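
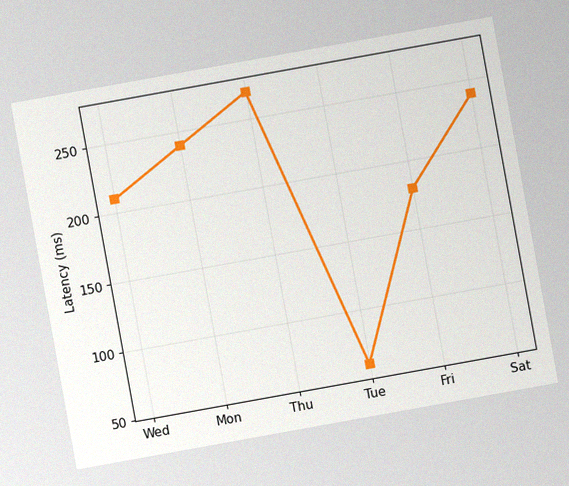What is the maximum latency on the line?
270ms

The chart is tilted about 10° counter-clockwise, with some photo noise. The highest point is at Thu, and reading across to the y-axis gives 270ms.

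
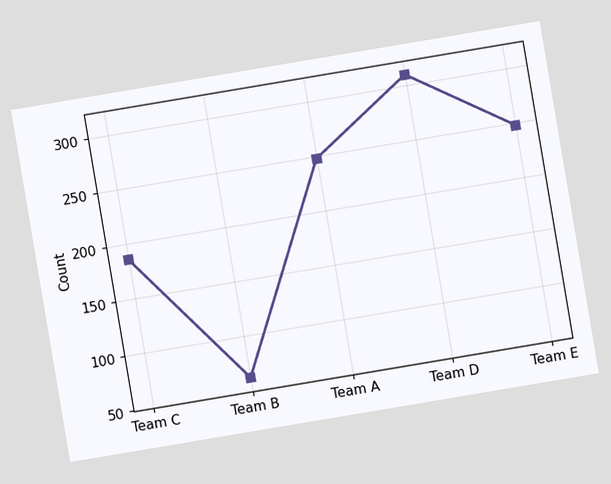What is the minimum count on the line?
The chart is tilted about 10° counter-clockwise. The lowest point is at Team B, and reading across to the y-axis gives 62.

62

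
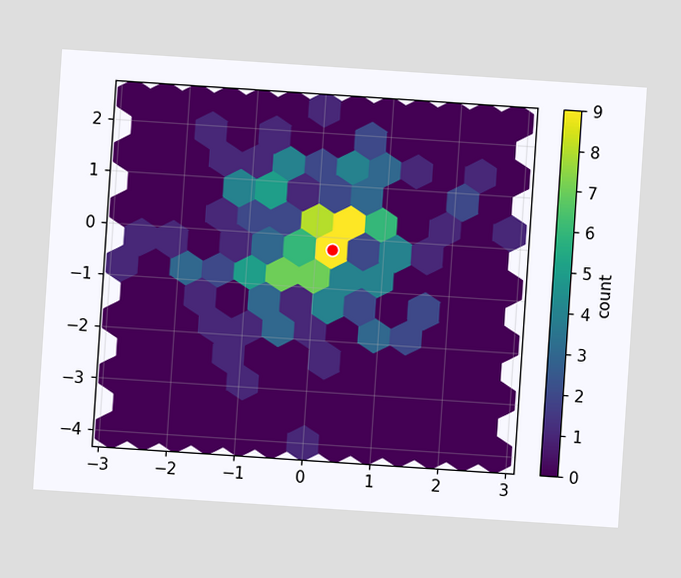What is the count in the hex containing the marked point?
9

The chart is tilted about 4° clockwise. The marked hex reads 9 on the colorbar.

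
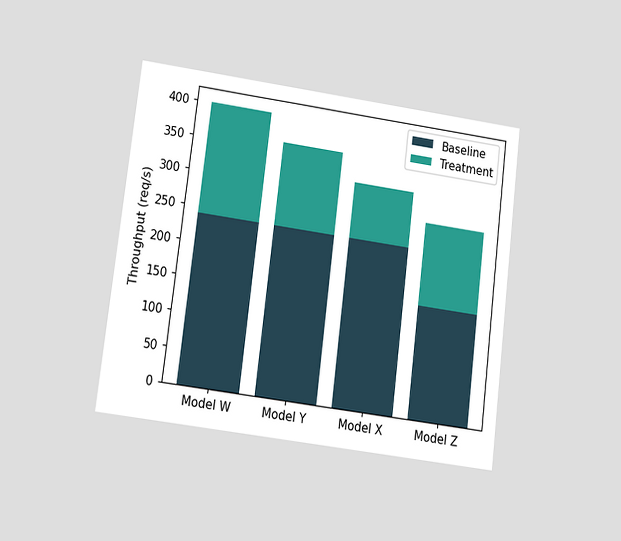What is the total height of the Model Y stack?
The chart is tilted about 7° clockwise and viewed at a slight angle. The Model Y stack's top reaches 360req/s on the y-axis.

360req/s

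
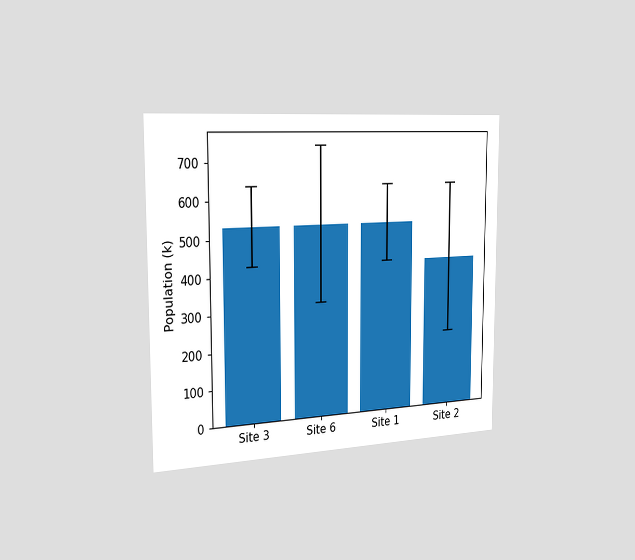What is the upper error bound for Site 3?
The chart is viewed slightly from the left. The Site 3 bar's upper whisker reaches 636k.

636k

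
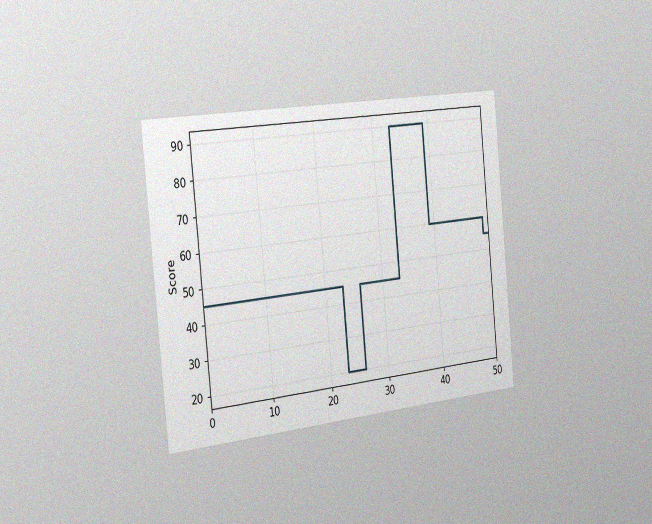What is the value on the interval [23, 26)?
20

The chart is tilted about 6° counter-clockwise and viewed slightly from the left, with some photo noise. On [23, 26) the step sits at 20.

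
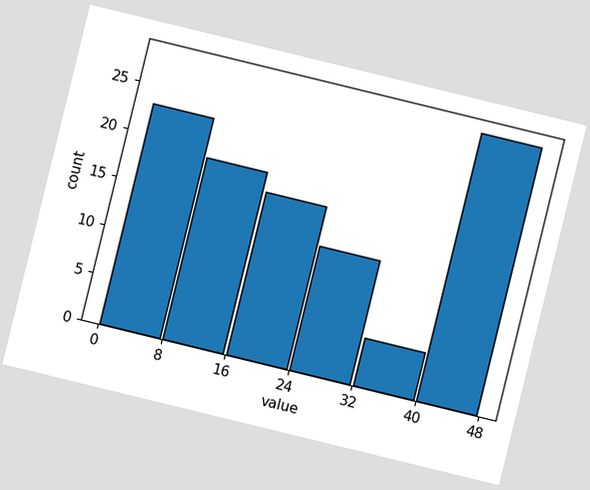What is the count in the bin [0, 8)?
The chart is tilted about 14° clockwise. The [0, 8) bin has height 23.

23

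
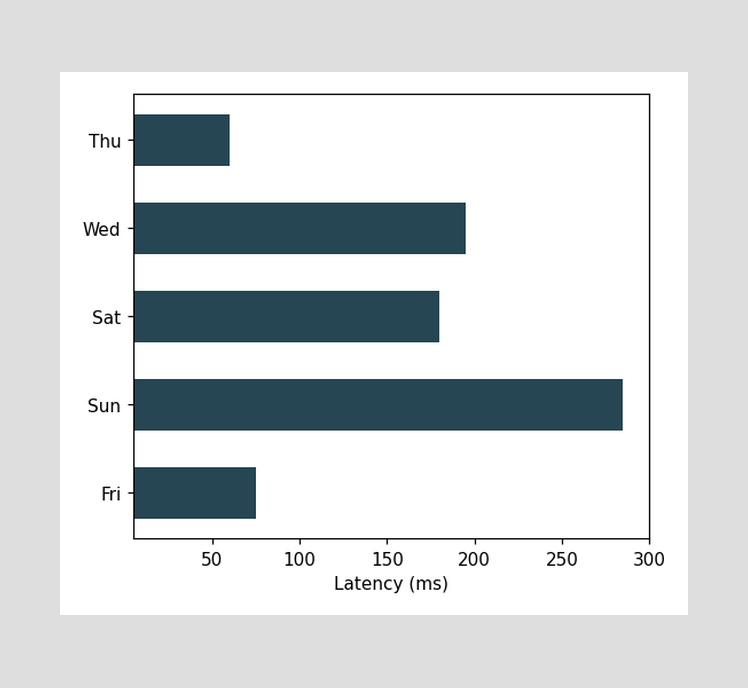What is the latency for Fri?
Reading along the chart's x-axis, the Fri bar reaches 75ms.

75ms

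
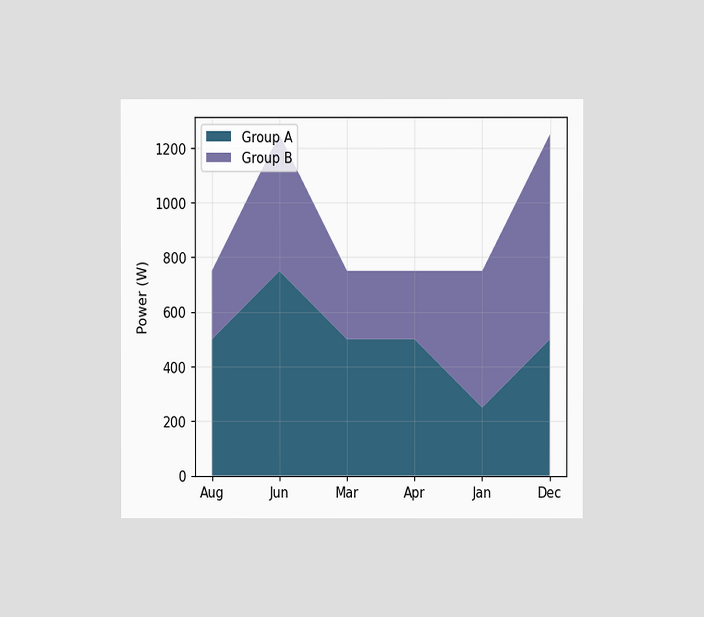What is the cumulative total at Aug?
The chart is viewed at a slight angle. The stacked total at Aug reaches 750W.

750W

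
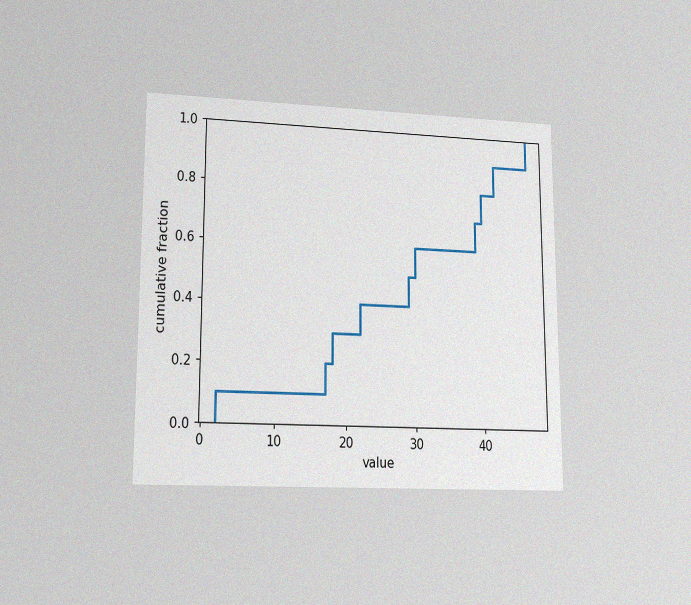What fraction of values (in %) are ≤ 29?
50%

The chart is viewed at a slight angle, with some photo noise. At x=29 the ECDF step is at 50%.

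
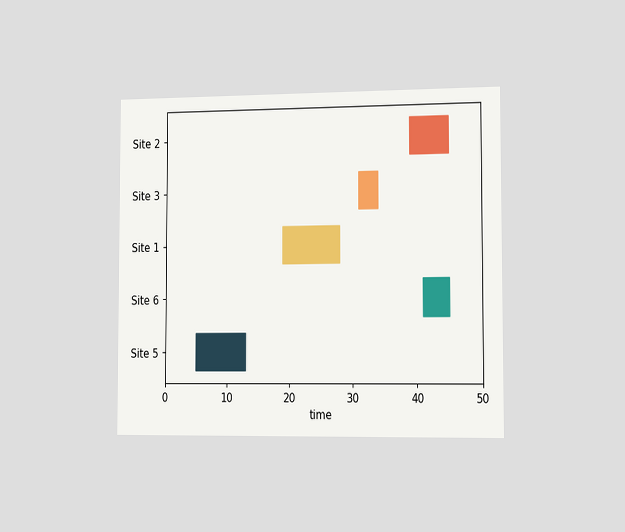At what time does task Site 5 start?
The chart is viewed slightly from the right. The Site 5 bar begins at t=5.

5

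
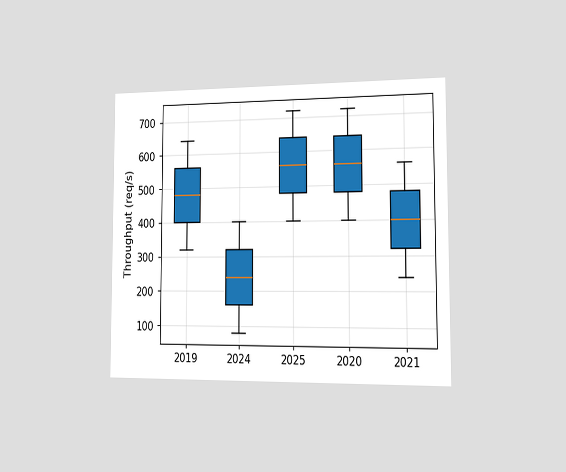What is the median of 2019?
480req/s

The chart is viewed slightly from the right. The median line in the 2019 box sits at 480req/s.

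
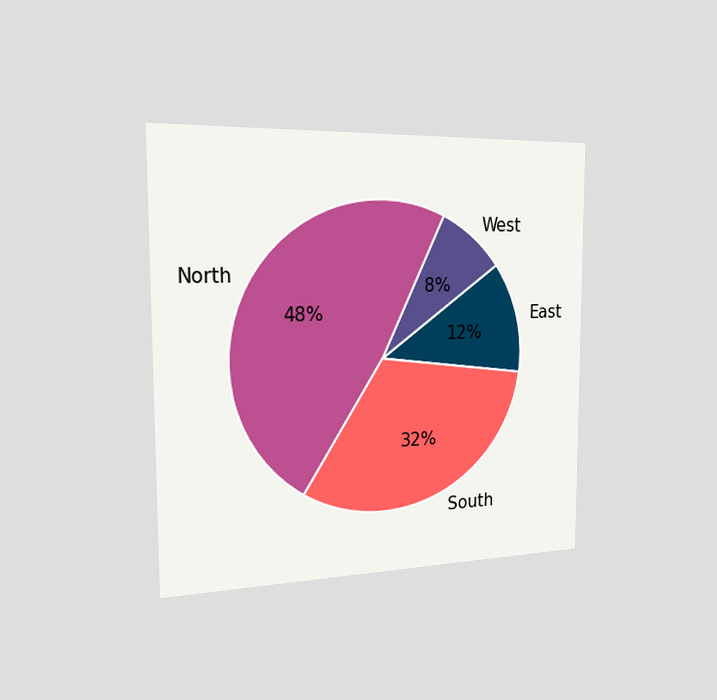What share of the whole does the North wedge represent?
48%

The chart is viewed slightly from the left. The North slice takes up 48% of the pie.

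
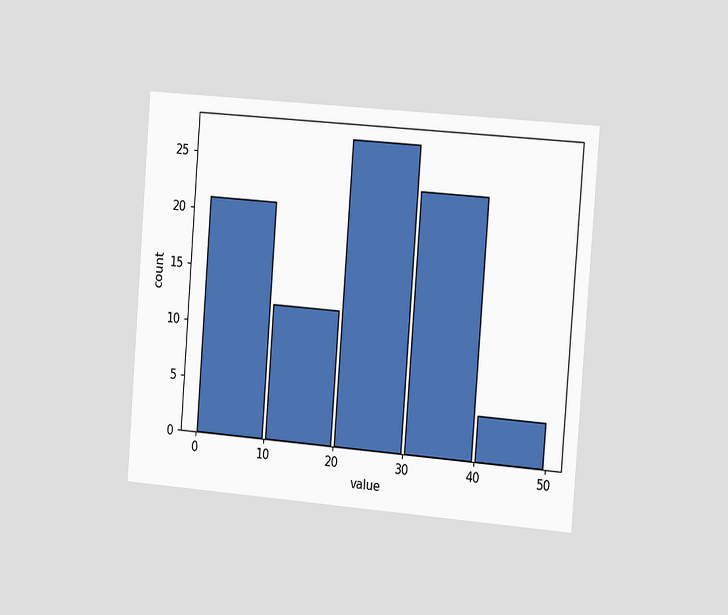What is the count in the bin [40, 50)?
4

The chart is tilted about 4° clockwise and viewed slightly from the right. The [40, 50) bin has height 4.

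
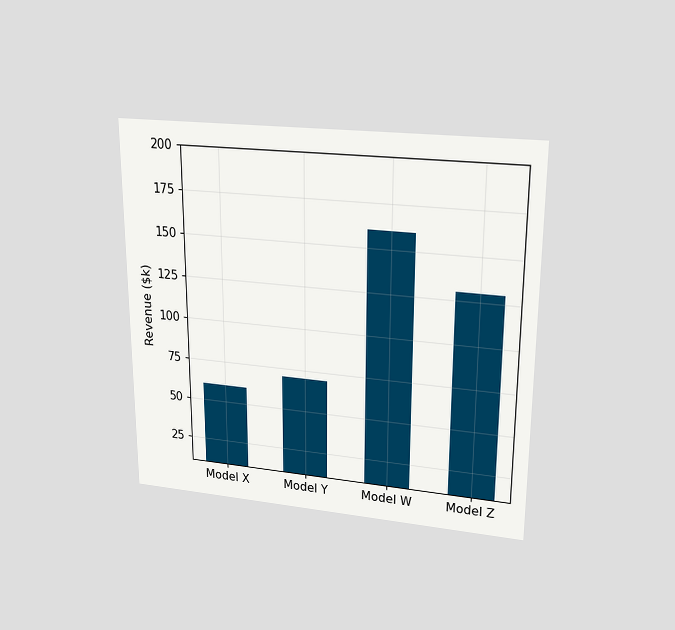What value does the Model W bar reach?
$160k

The chart is viewed slightly from above. Reading along the chart's y-axis, the Model W bar reaches $160k.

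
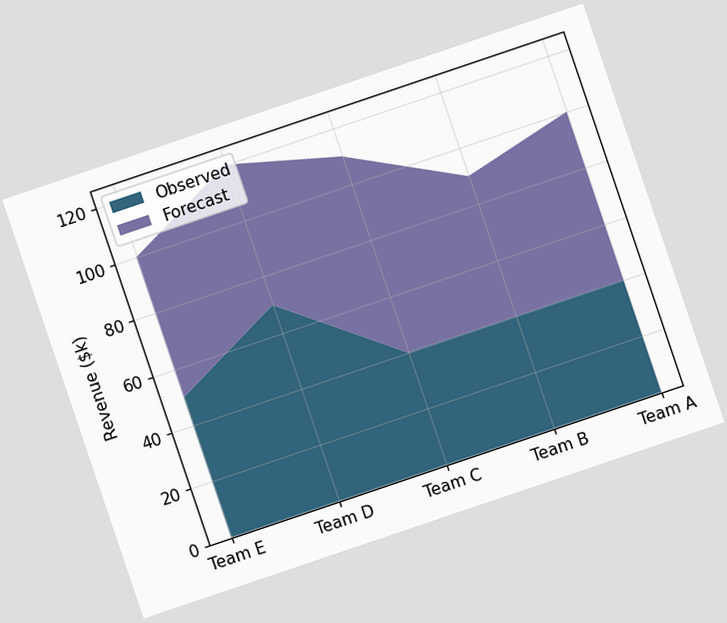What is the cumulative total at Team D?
The chart is tilted about 19° counter-clockwise. The stacked total at Team D reaches $120k.

$120k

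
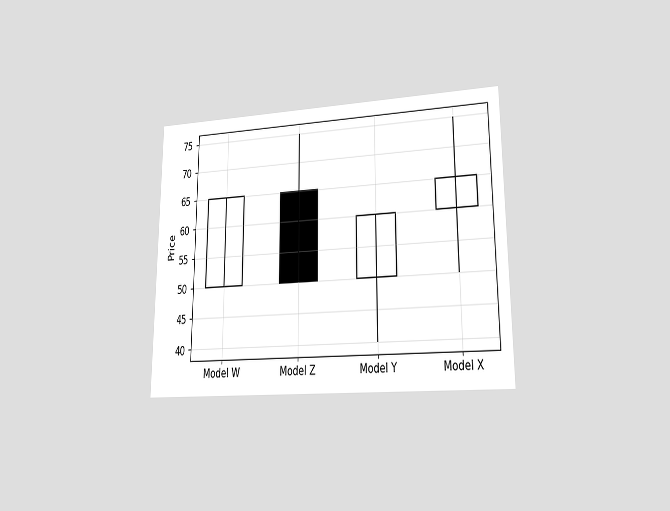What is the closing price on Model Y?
60

The chart is viewed at a slight angle. The Model Y candle closes at 60.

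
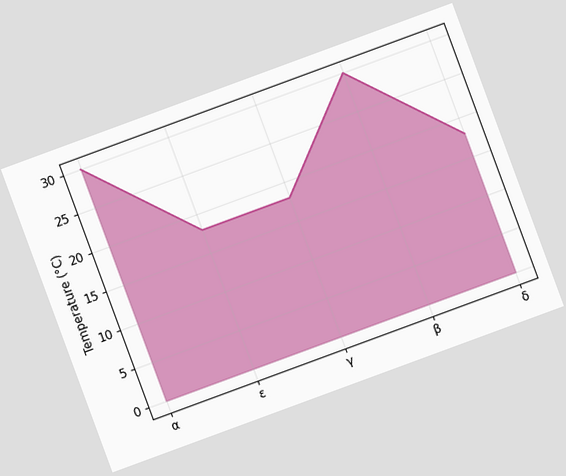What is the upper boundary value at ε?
18°C

The chart is tilted about 20° counter-clockwise. At ε the upper boundary is at 18°C.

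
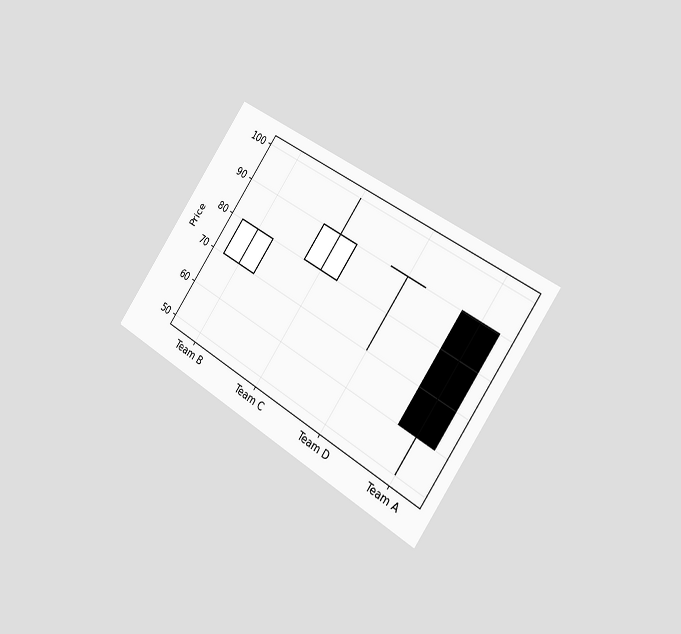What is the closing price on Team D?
90

The chart is tilted about 35° clockwise and viewed slightly from the right. The Team D candle closes at 90.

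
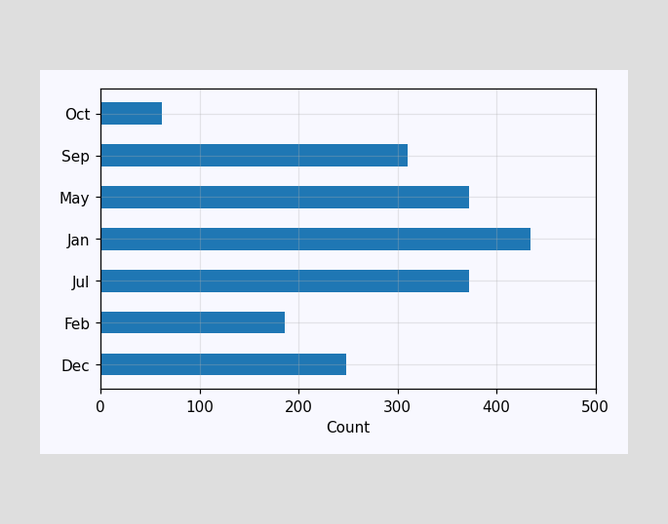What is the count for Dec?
Reading along the chart's x-axis, the Dec bar reaches 248.

248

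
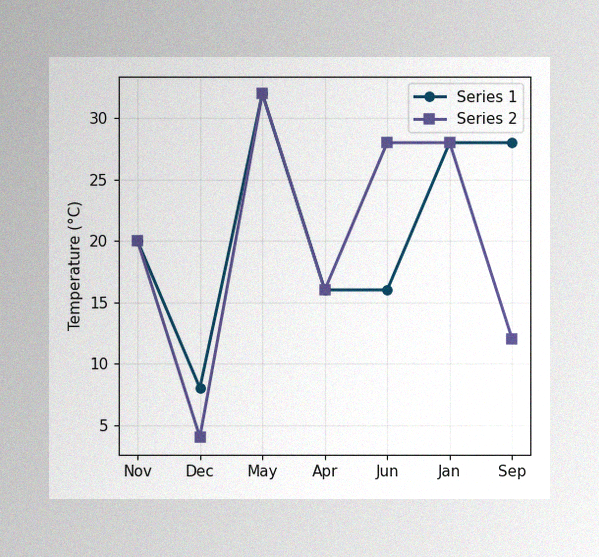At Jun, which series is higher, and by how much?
The image has some photo noise and uneven lighting. At Jun, Series 2 sits above the other line by 12°C.

Series 2, by 12°C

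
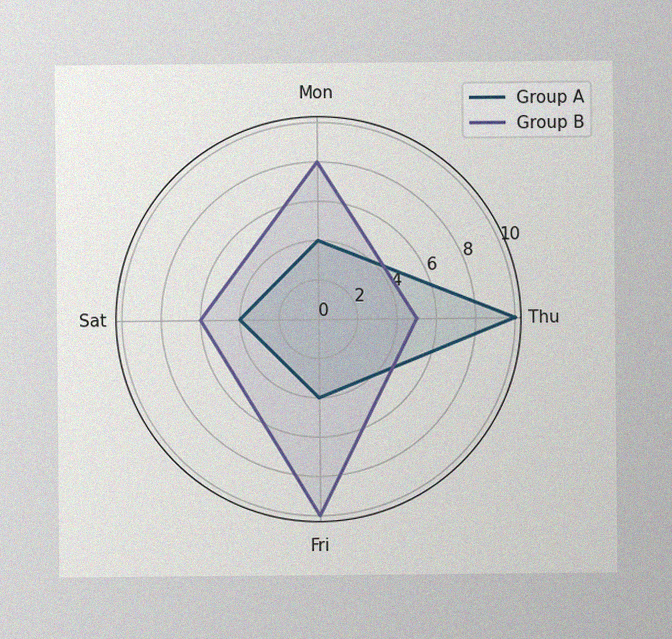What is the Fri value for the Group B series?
The image has some photo noise and uneven lighting. On the Fri axis, Group B reaches 10.

10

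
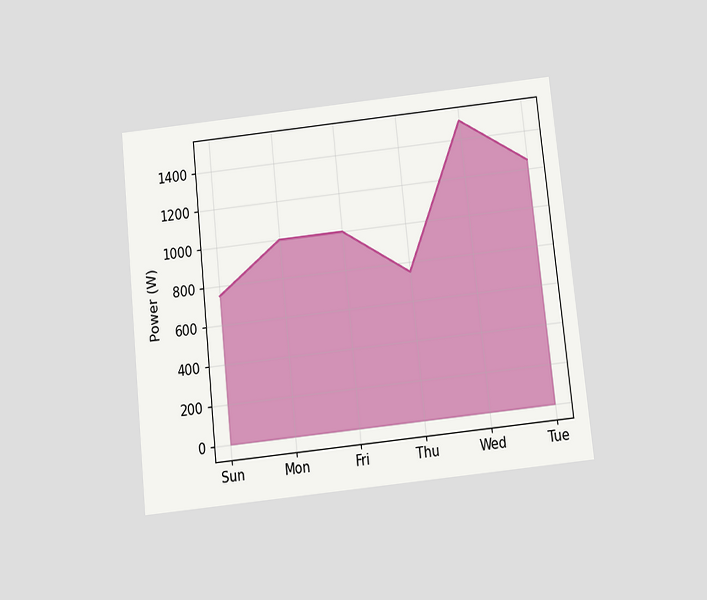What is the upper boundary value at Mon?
1000W

The chart is tilted about 6° counter-clockwise and viewed slightly from below. At Mon the upper boundary is at 1000W.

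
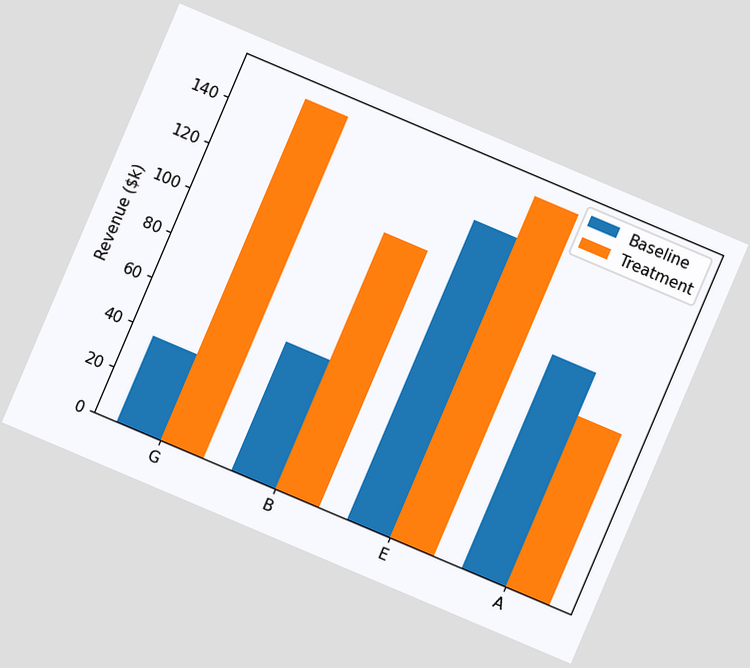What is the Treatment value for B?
$114k

The chart is tilted about 23° clockwise. The Treatment bar at B reaches $114k on the y-axis.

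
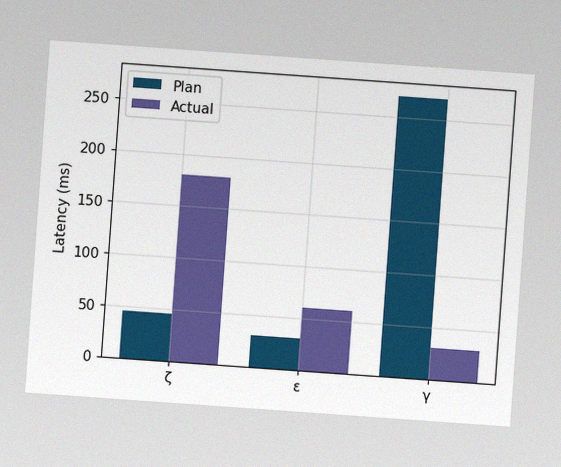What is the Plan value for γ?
270ms

The chart is tilted about 4° clockwise, with some photo noise. The Plan bar at γ reaches 270ms on the y-axis.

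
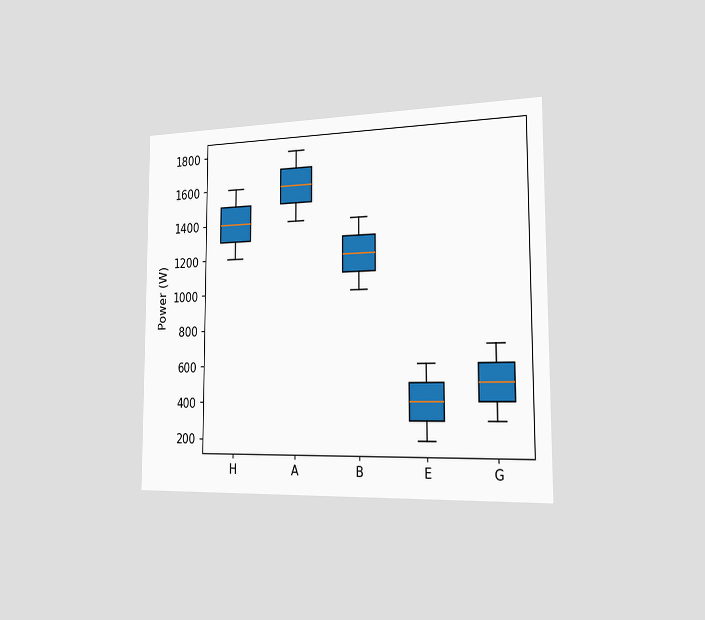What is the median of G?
500W

The chart is viewed slightly from the right. The median line in the G box sits at 500W.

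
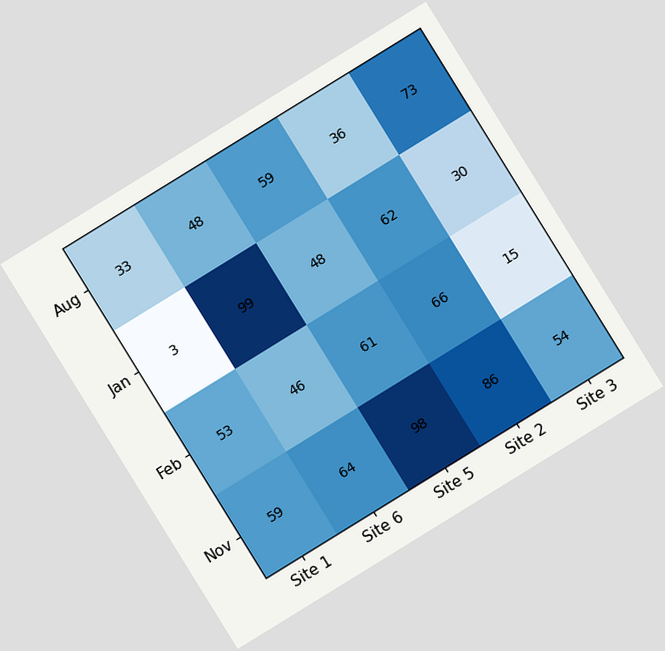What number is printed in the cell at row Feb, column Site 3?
The chart is tilted about 32° counter-clockwise. The (Feb, Site 3) cell reads 15.

15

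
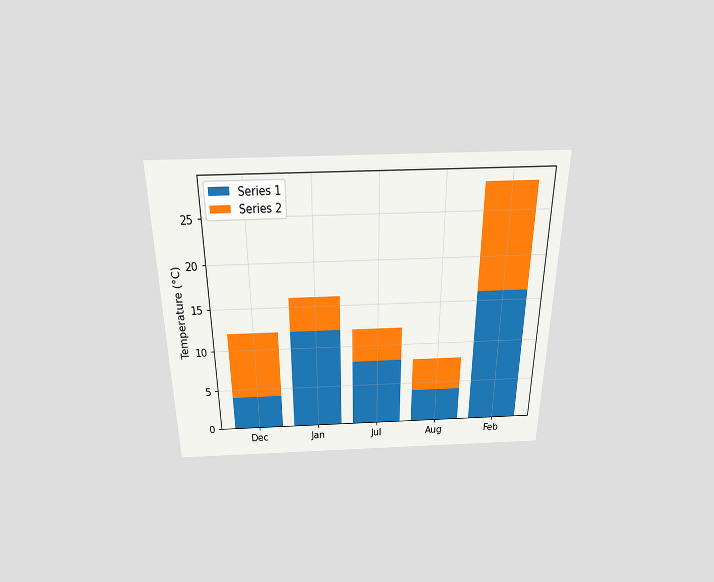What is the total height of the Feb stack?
The chart is viewed slightly from above. The Feb stack's top reaches 28°C on the y-axis.

28°C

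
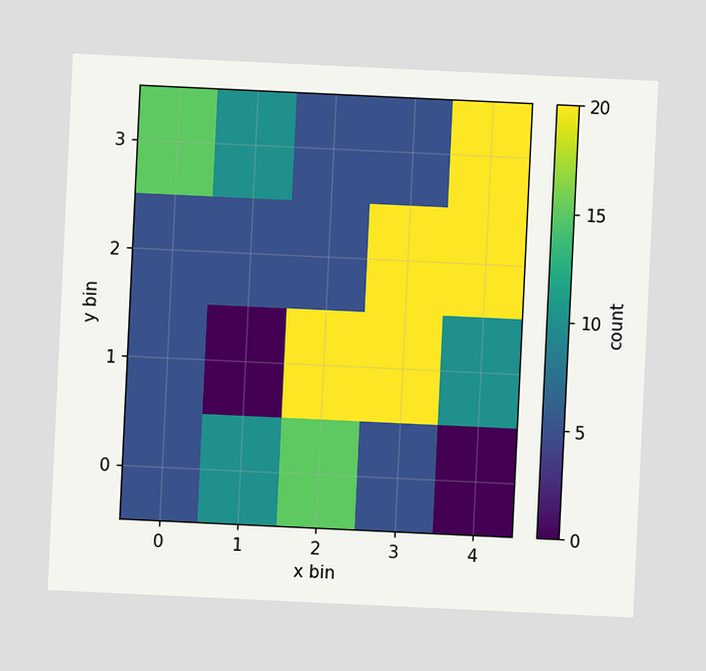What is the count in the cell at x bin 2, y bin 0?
The chart is tilted about 3° clockwise. Matching the cell (2, 0) against the colorbar gives 15.

15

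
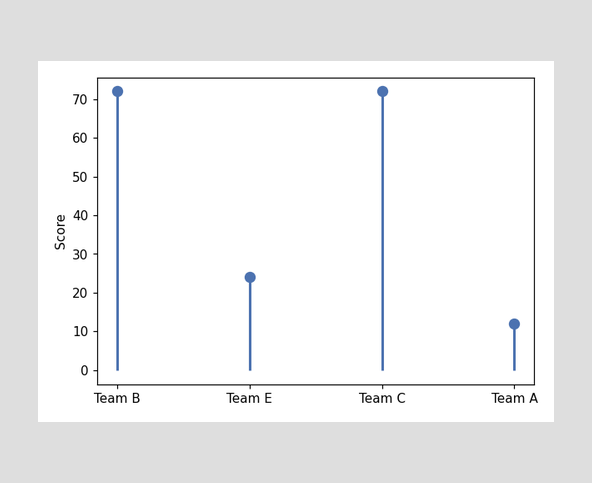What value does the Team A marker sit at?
12

The Team A marker sits at 12.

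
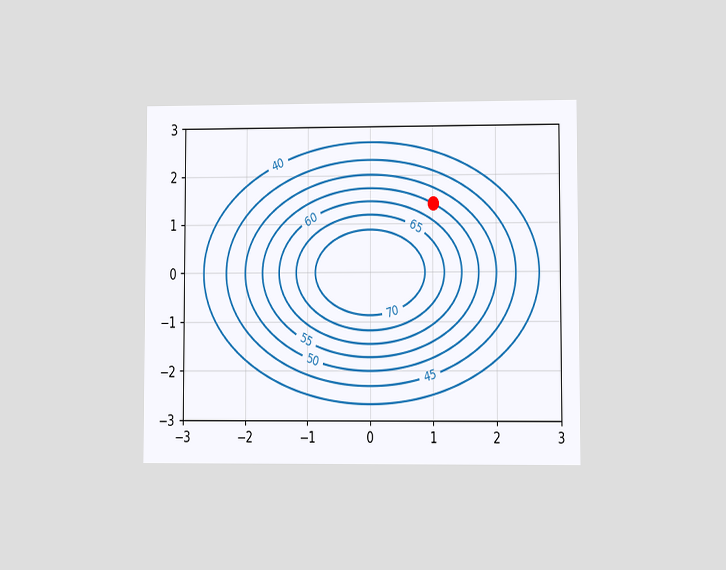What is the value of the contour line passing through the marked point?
The chart is viewed at a slight angle. The marked point sits on the contour labelled 55.

55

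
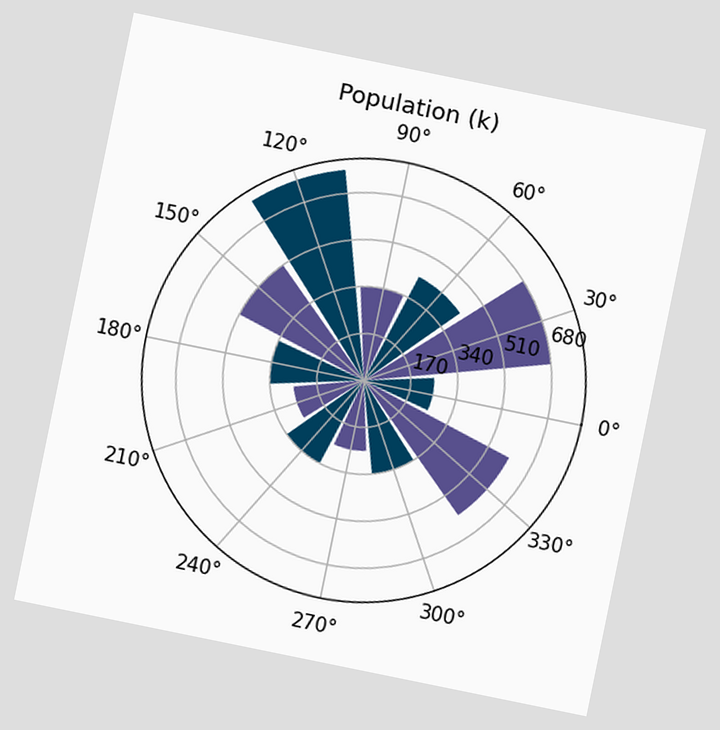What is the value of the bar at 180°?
The chart is tilted about 12° clockwise. The bar at 180° reaches 340k on the radial axis.

340k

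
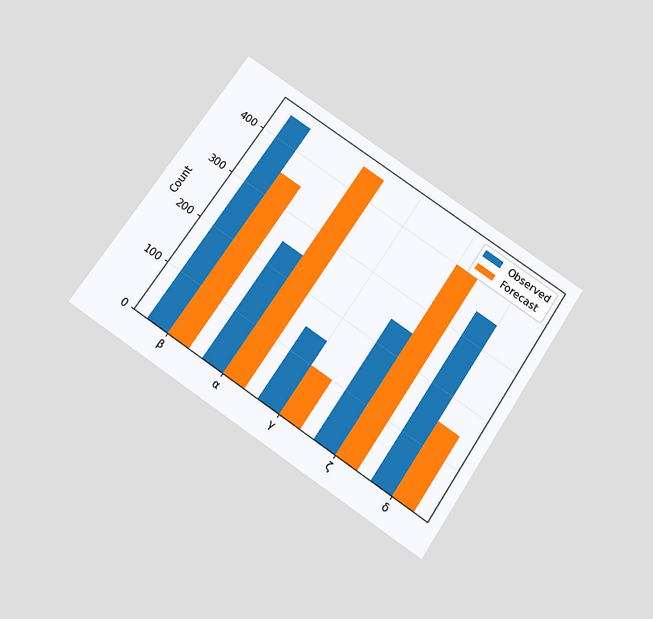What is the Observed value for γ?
150

The chart is tilted about 34° clockwise and viewed slightly from below. The Observed bar at γ reaches 150 on the y-axis.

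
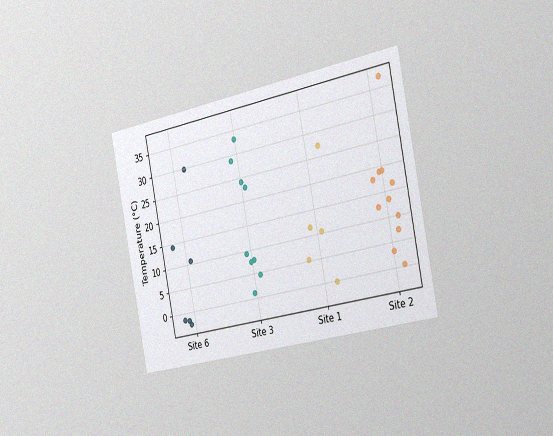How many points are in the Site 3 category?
9

The chart is tilted about 11° counter-clockwise and viewed slightly from the right, with some photo noise. Counting the markers in the Site 3 column gives 9.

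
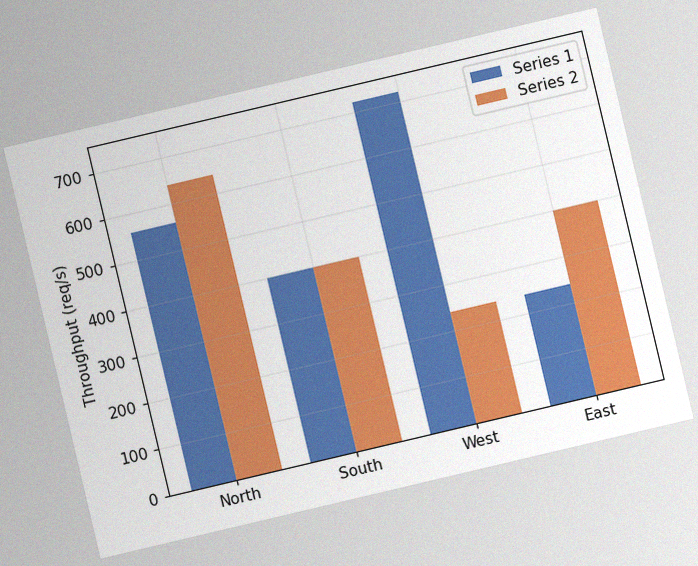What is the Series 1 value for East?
The chart is tilted about 13° counter-clockwise, with some photo noise. The Series 1 bar at East reaches 240req/s on the y-axis.

240req/s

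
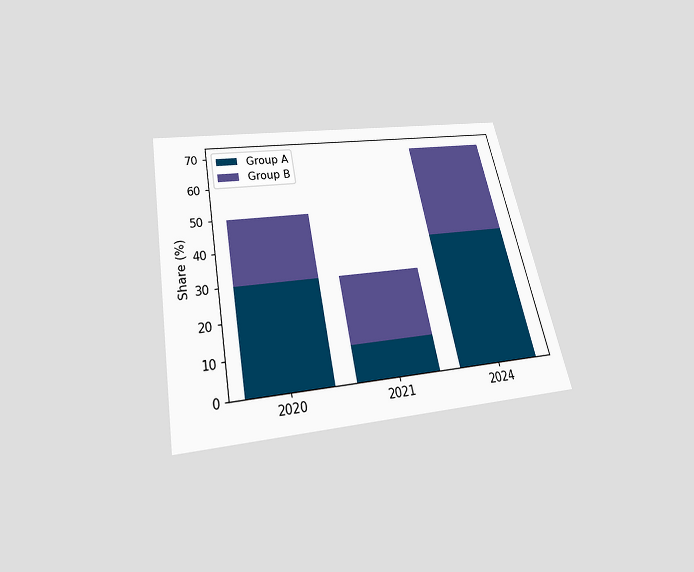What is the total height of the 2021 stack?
The chart is tilted about 12° counter-clockwise and viewed slightly from below. The 2021 stack's top reaches 30% on the y-axis.

30%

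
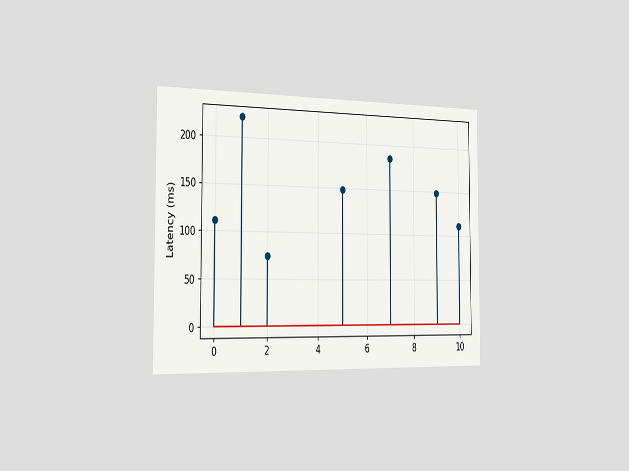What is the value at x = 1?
222ms

The chart is viewed slightly from the left. The stem at x=1 reaches 222ms.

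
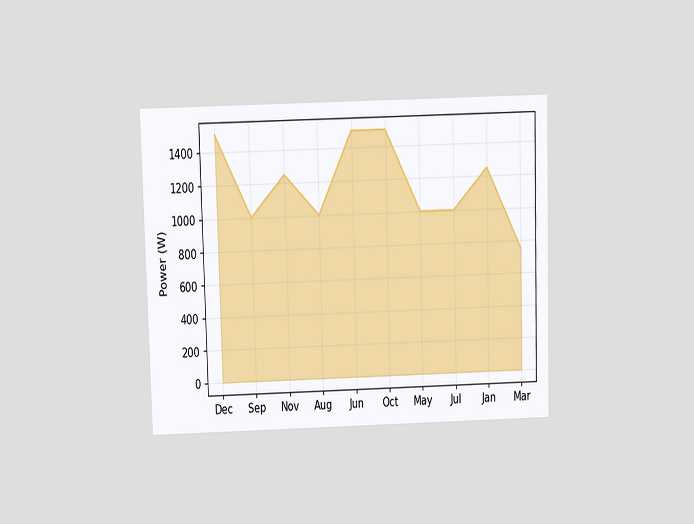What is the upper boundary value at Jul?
The chart is viewed at a slight angle. At Jul the upper boundary is at 1000W.

1000W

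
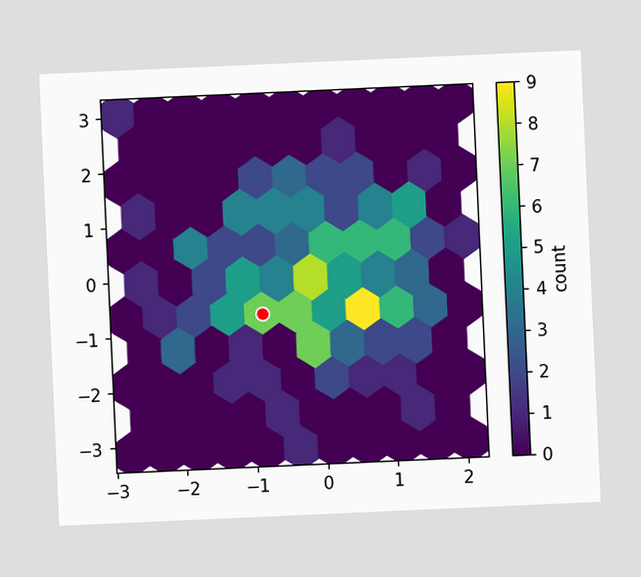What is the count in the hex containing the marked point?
The chart is tilted about 3° counter-clockwise. The marked hex reads 7 on the colorbar.

7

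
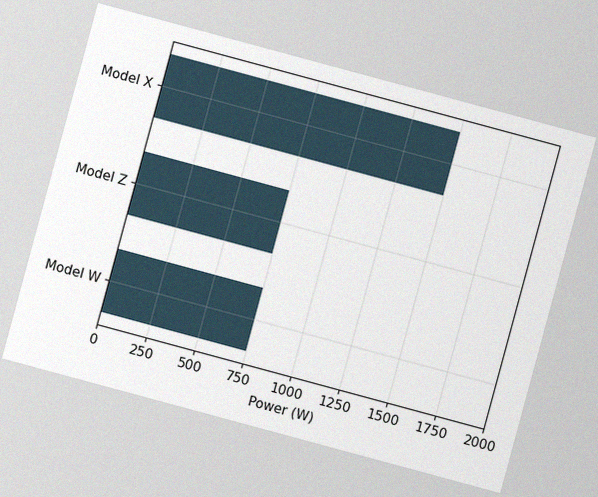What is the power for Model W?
The chart is tilted about 15° clockwise, with some photo noise. Reading along the chart's x-axis, the Model W bar reaches 750W.

750W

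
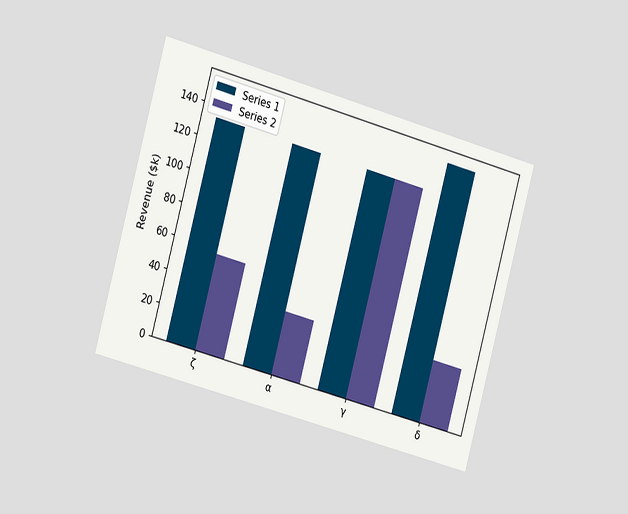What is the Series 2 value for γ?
$133k

The chart is tilted about 15° clockwise and viewed slightly from the left. The Series 2 bar at γ reaches $133k on the y-axis.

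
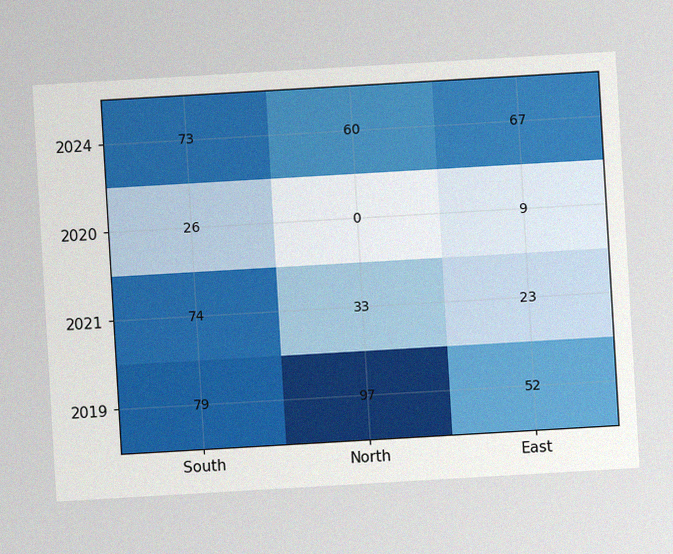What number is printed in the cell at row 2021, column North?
33

The chart is tilted about 3° counter-clockwise, with some photo noise. The (2021, North) cell reads 33.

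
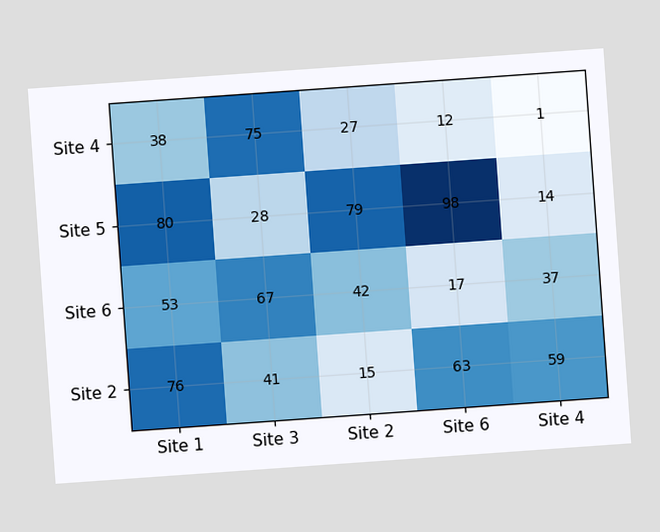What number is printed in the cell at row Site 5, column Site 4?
The chart is tilted about 4° counter-clockwise. The (Site 5, Site 4) cell reads 14.

14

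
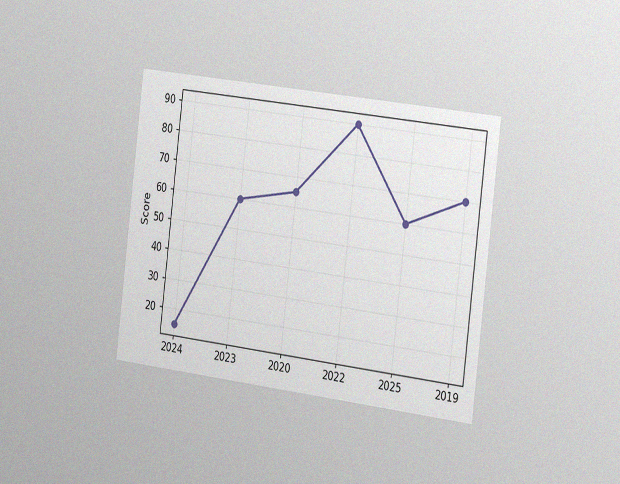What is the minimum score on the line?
The chart is tilted about 7° clockwise and viewed slightly from the right, with some photo noise. The lowest point is at 2024, and reading across to the y-axis gives 15.

15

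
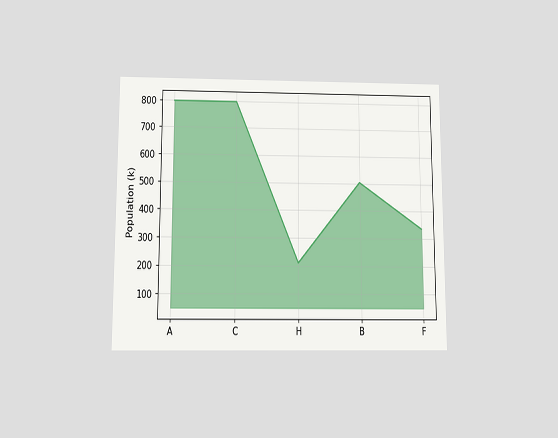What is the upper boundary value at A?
798k

The chart is viewed slightly from below. At A the upper boundary is at 798k.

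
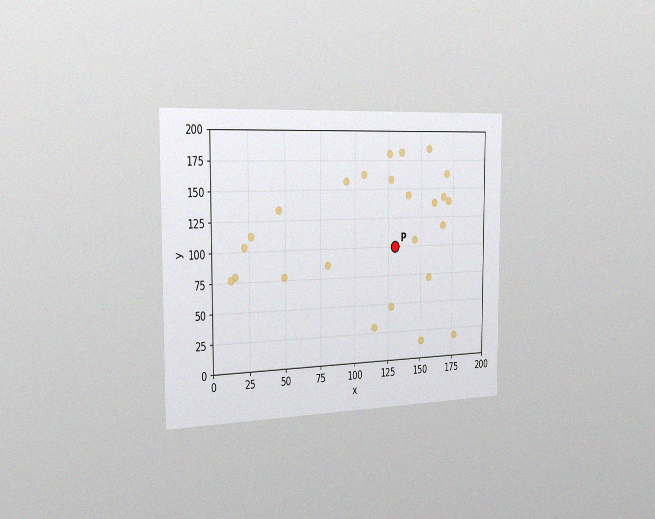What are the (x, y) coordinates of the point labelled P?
(130, 100)

The chart is viewed slightly from the left, with some photo noise. Following the gridlines from P to each axis, P sits at (130, 100).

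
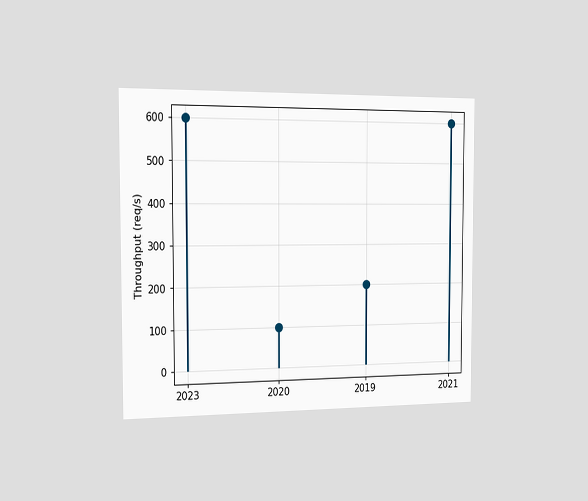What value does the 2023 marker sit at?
600req/s

The chart is viewed slightly from the left. The 2023 marker sits at 600req/s.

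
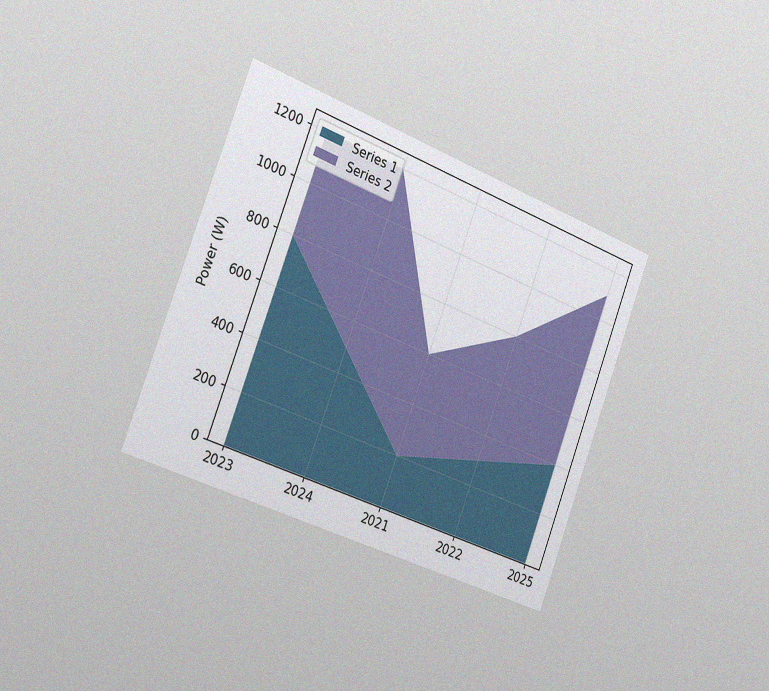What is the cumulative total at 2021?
600W

The chart is tilted about 21° clockwise and viewed slightly from the left, with some photo noise. The stacked total at 2021 reaches 600W.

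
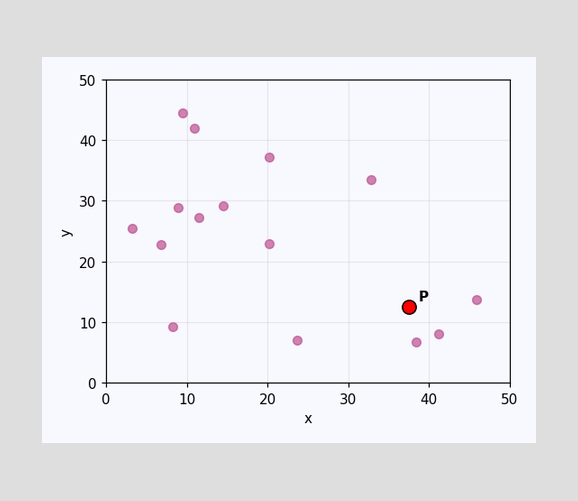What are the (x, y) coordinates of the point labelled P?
(37.5, 12.5)

Following the gridlines from P to each axis, P sits at (37.5, 12.5).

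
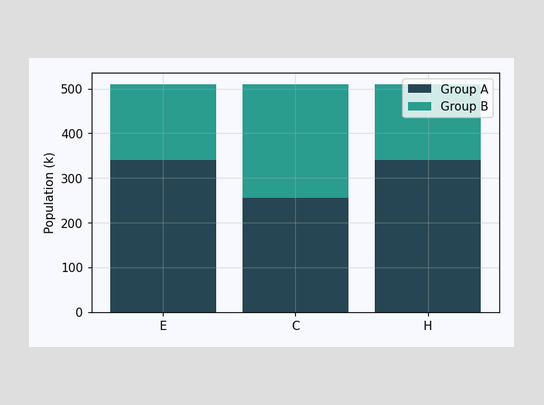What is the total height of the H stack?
The H stack's top reaches 510k on the y-axis.

510k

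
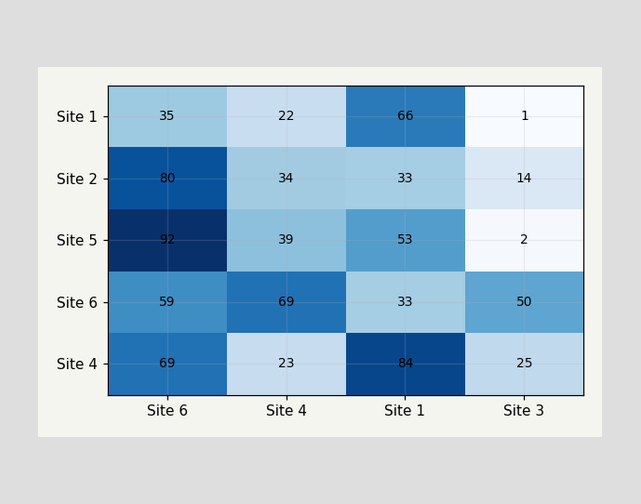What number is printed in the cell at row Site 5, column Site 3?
The (Site 5, Site 3) cell reads 2.

2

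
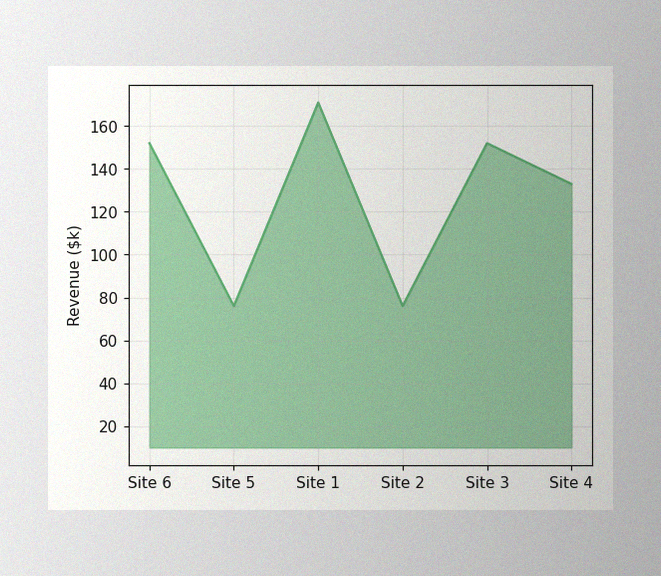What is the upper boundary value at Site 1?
The image has some photo noise and uneven lighting. At Site 1 the upper boundary is at $171k.

$171k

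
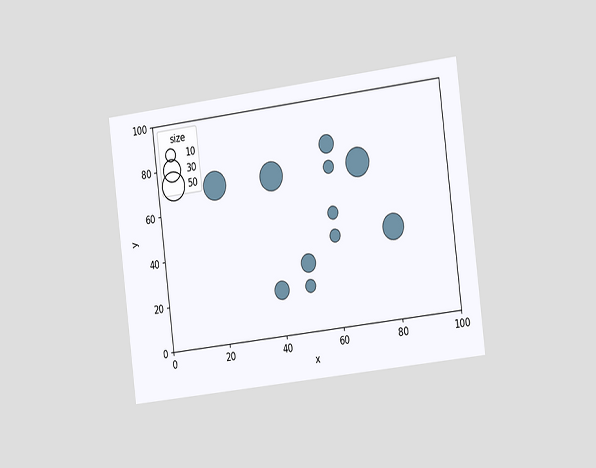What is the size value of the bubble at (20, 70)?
The chart is tilted about 7° counter-clockwise and viewed slightly from the right. Matching the bubble at (20, 70) against the size legend gives 50.

50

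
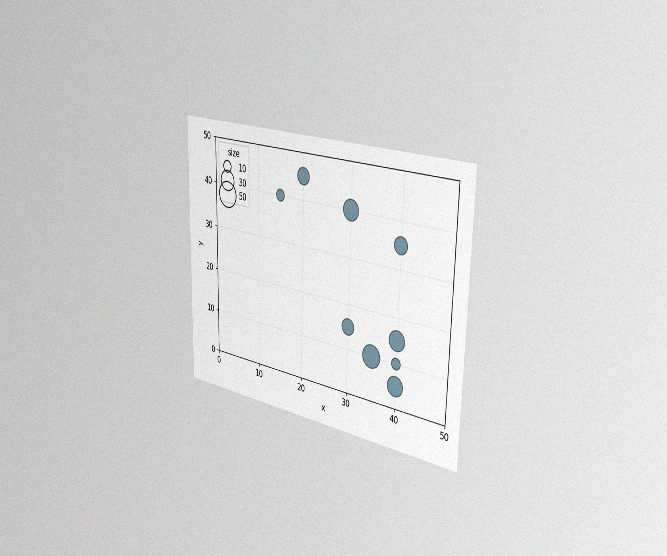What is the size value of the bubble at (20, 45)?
20

The chart is viewed slightly from the right, with some photo noise. Matching the bubble at (20, 45) against the size legend gives 20.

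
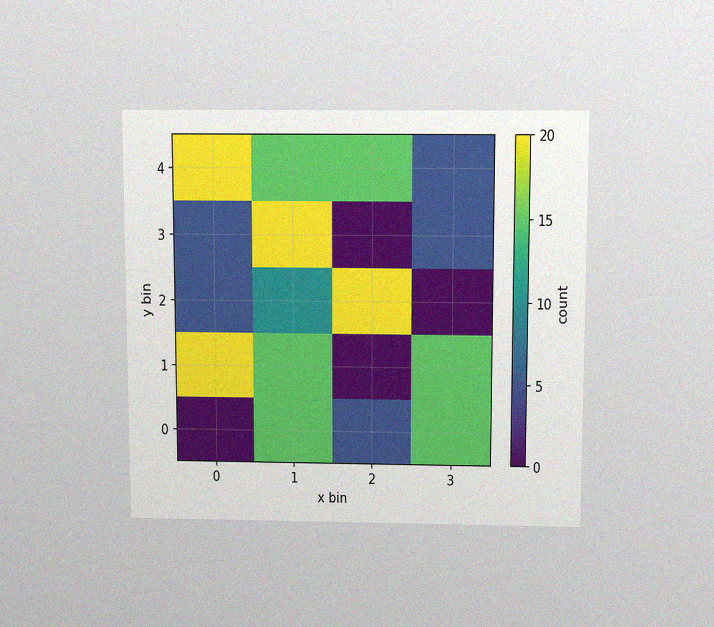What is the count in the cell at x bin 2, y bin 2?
The chart is viewed slightly from above, with some photo noise. Matching the cell (2, 2) against the colorbar gives 20.

20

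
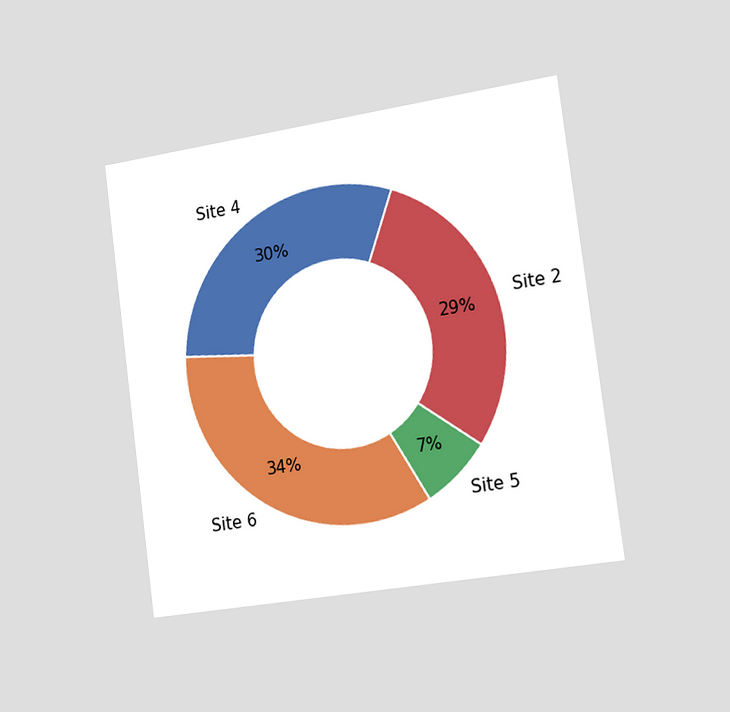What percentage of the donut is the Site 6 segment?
The chart is tilted about 7° counter-clockwise and viewed slightly from the right. The Site 6 segment takes up 34% of the ring.

34%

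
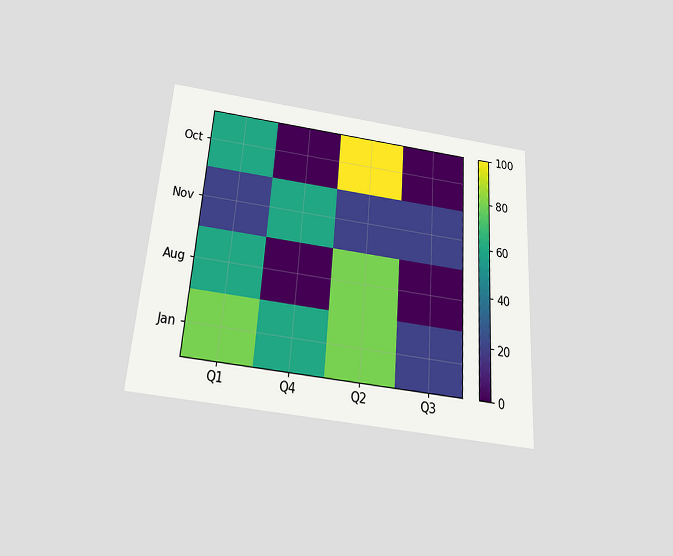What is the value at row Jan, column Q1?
The chart is tilted about 4° clockwise and viewed slightly from below. Matching cell (Jan, Q1) against the colorbar gives 80.

80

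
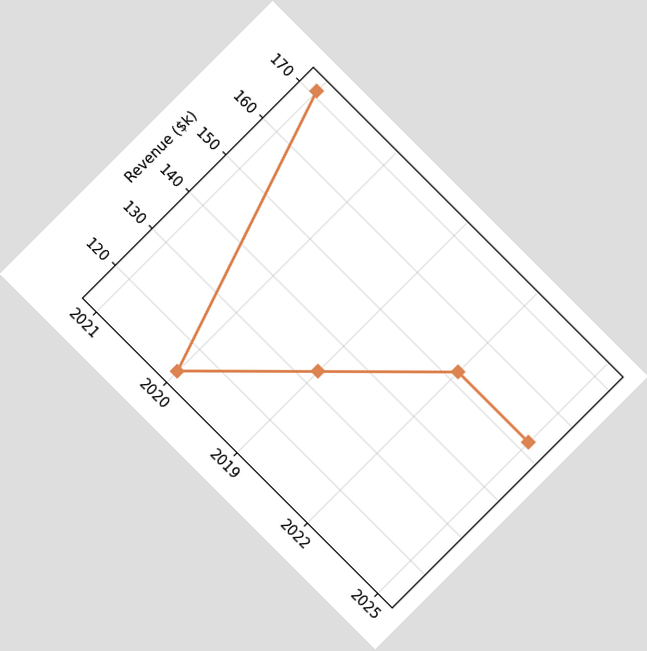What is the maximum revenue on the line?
$171k

The chart is tilted about 45° clockwise. The highest point is at 2021, and reading across to the y-axis gives $171k.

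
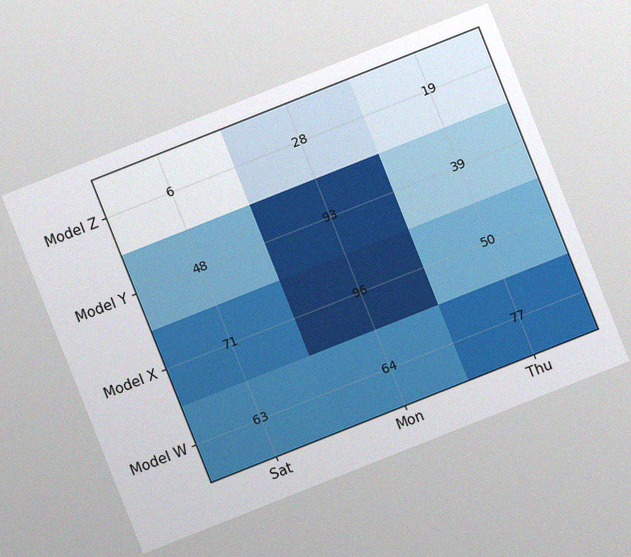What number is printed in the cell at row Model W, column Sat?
63

The chart is tilted about 22° counter-clockwise, with some photo noise. The (Model W, Sat) cell reads 63.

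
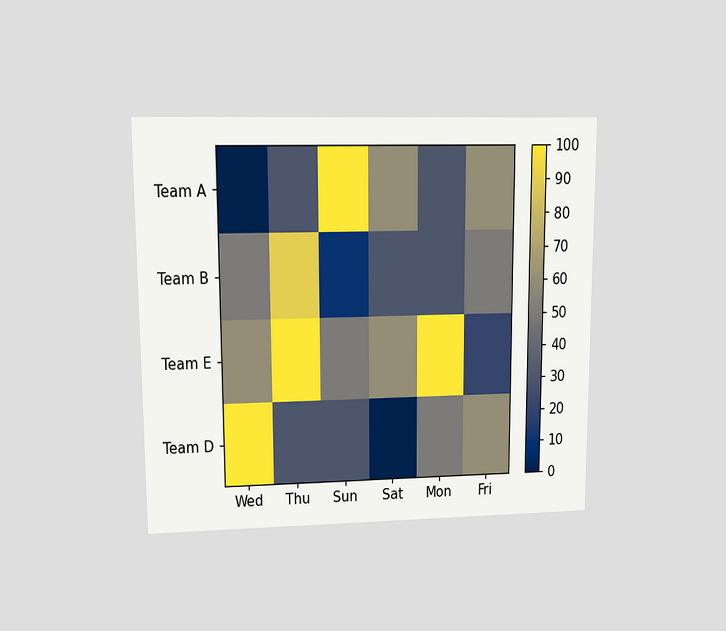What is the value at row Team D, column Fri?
60

The chart is viewed at a slight angle. Matching cell (Team D, Fri) against the colorbar gives 60.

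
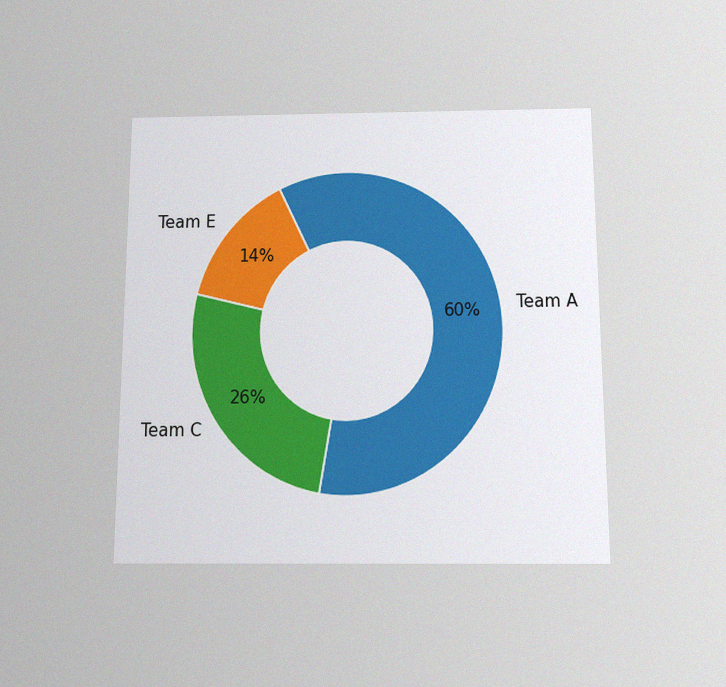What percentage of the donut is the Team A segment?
The chart is viewed slightly from below, with some photo noise. The Team A segment takes up 60% of the ring.

60%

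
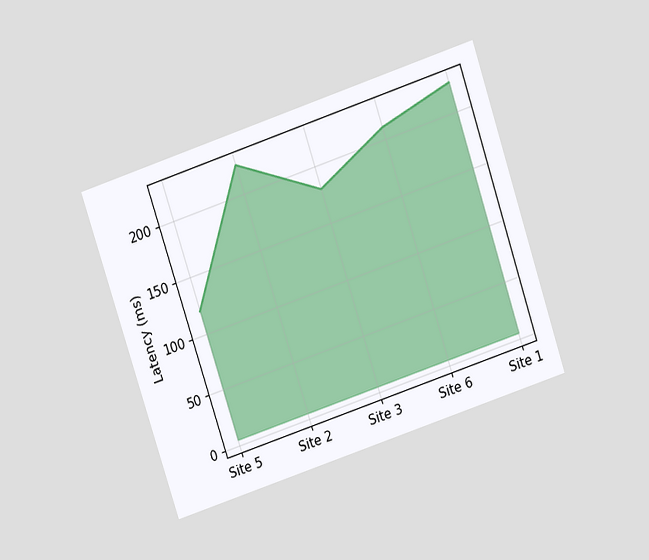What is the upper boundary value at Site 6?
The chart is tilted about 18° counter-clockwise and viewed slightly from above. At Site 6 the upper boundary is at 210ms.

210ms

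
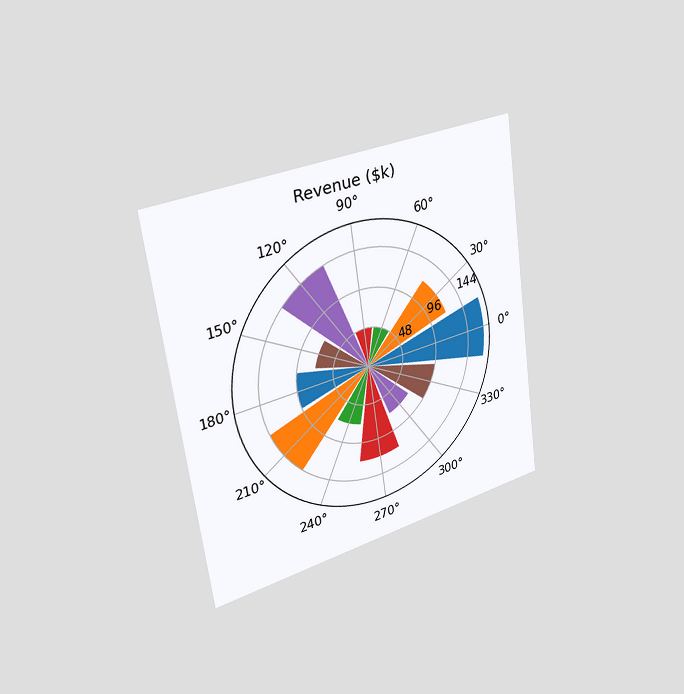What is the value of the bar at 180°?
$96k

The chart is tilted about 8° counter-clockwise and viewed slightly from the left. The bar at 180° reaches $96k on the radial axis.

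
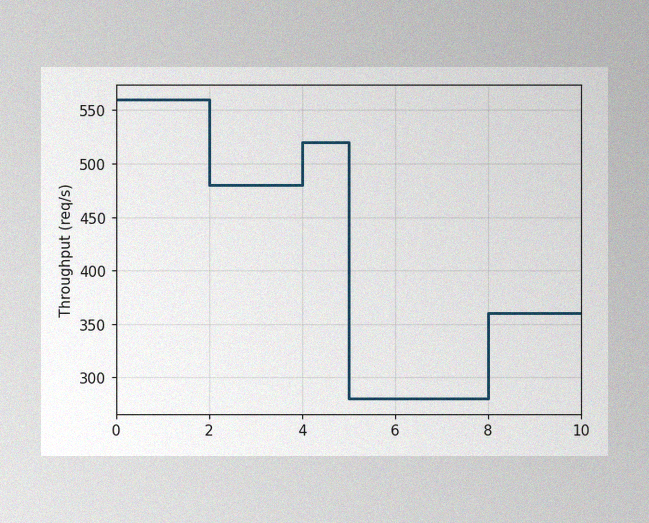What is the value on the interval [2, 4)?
480req/s

The image has some photo noise and uneven lighting. On [2, 4) the step sits at 480req/s.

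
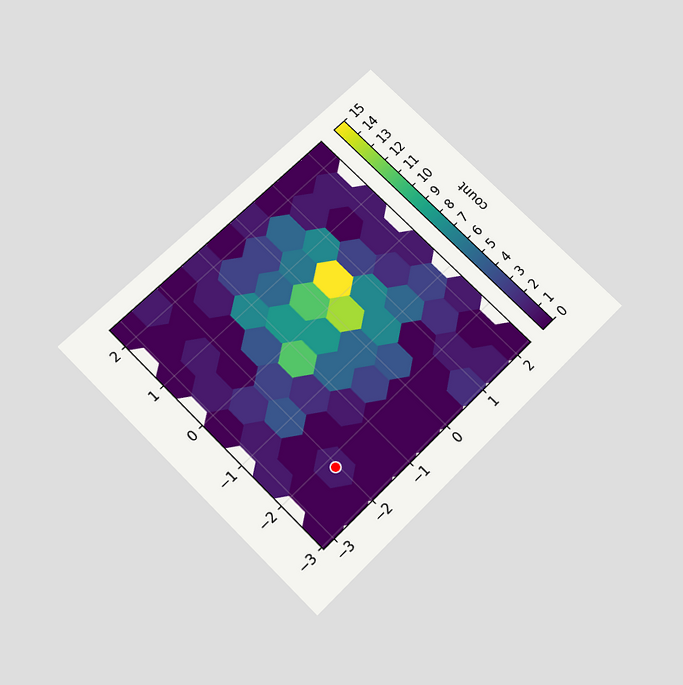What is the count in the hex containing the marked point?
The chart is tilted about 45° counter-clockwise and viewed slightly from below. The marked hex reads 1 on the colorbar.

1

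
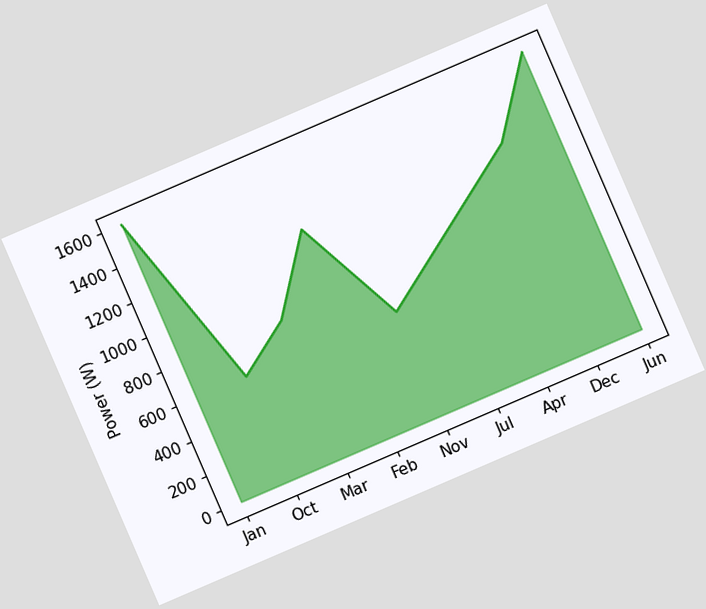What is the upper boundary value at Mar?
800W

The chart is tilted about 23° counter-clockwise. At Mar the upper boundary is at 800W.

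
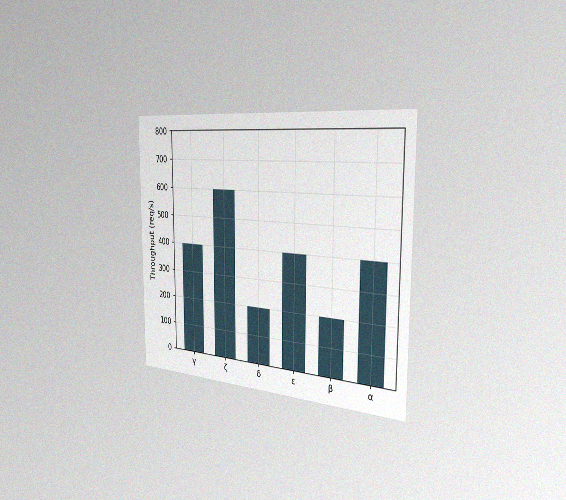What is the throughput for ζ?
The chart is viewed slightly from the right, with some photo noise. Reading along the chart's y-axis, the ζ bar reaches 600req/s.

600req/s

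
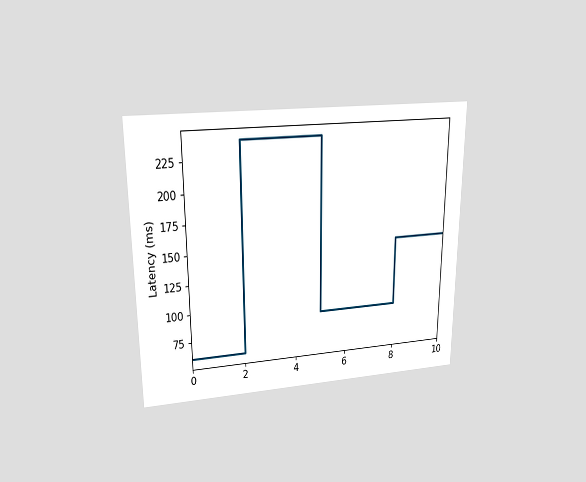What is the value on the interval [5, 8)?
90ms

The chart is viewed slightly from above. On [5, 8) the step sits at 90ms.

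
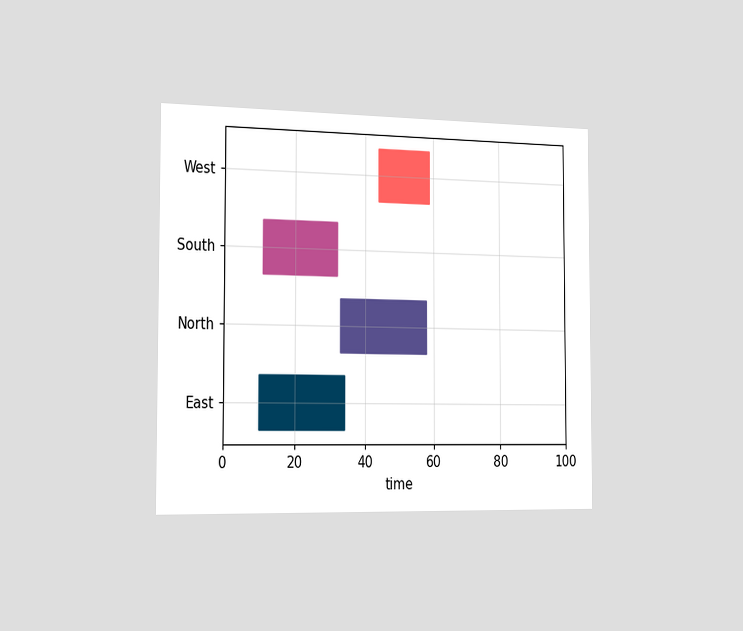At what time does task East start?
The chart is viewed slightly from the left. The East bar begins at t=10.

10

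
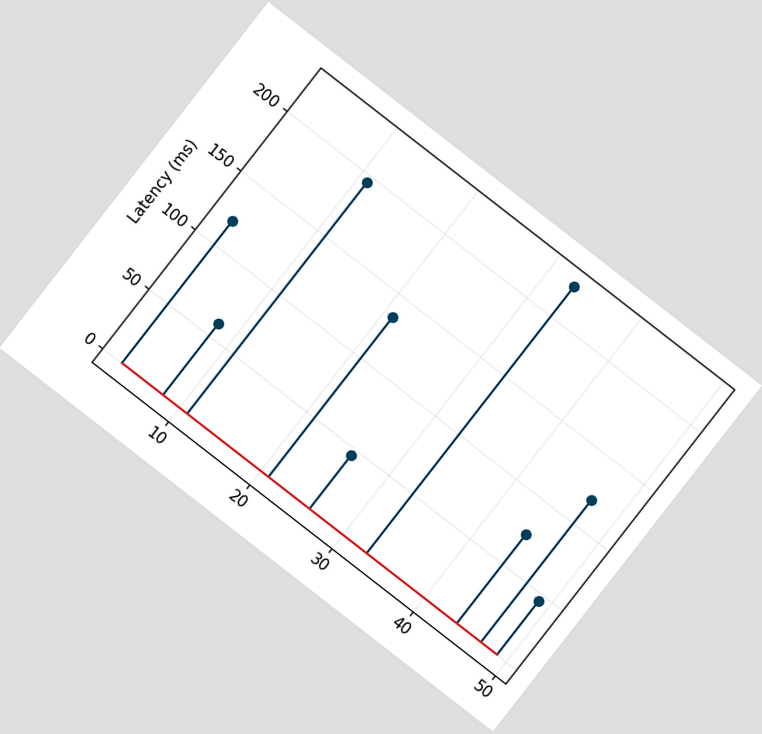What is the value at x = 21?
The chart is tilted about 38° clockwise. The stem at x=21 reaches 135ms.

135ms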